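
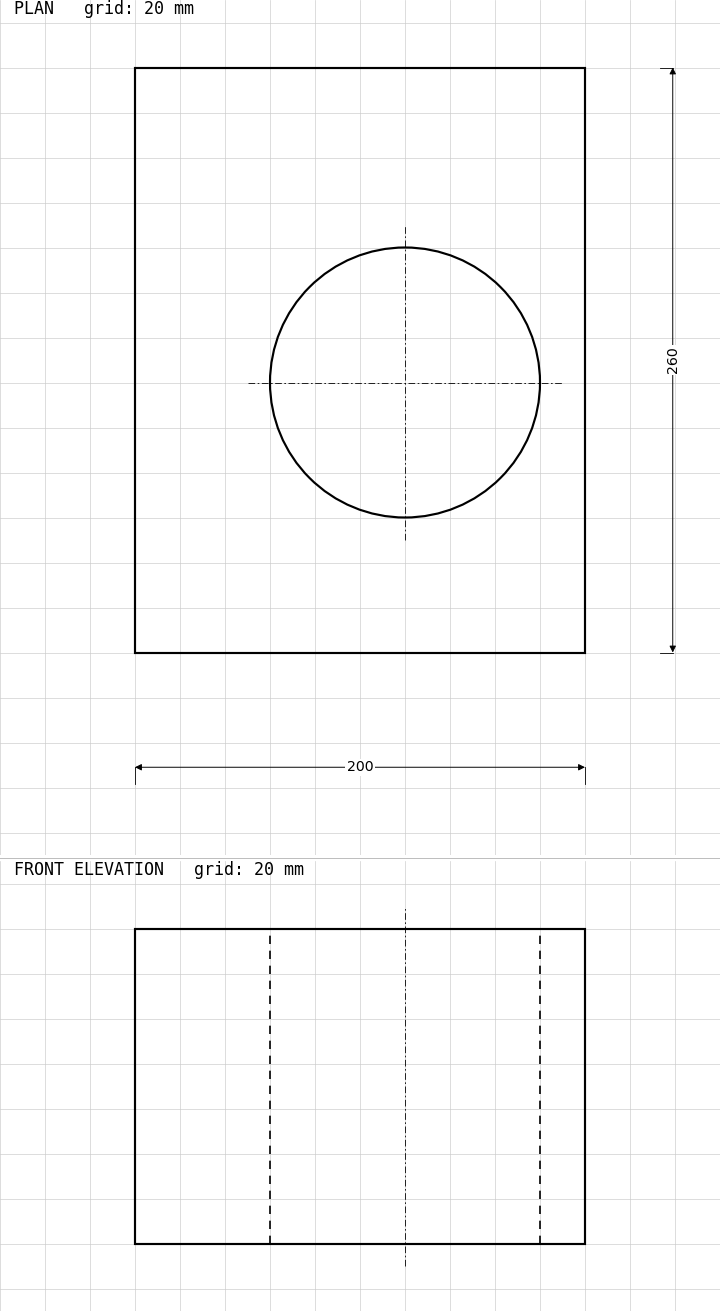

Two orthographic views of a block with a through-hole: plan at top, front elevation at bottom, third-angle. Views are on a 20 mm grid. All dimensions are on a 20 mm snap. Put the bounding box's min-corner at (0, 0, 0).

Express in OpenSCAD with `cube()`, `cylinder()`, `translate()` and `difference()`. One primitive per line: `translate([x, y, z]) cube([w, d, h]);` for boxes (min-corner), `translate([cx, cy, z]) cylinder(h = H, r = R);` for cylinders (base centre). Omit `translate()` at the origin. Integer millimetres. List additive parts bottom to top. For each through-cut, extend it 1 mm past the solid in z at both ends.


difference() {
  cube([200, 260, 140]);
  translate([120, 120, -1]) cylinder(h = 142, r = 60);
}


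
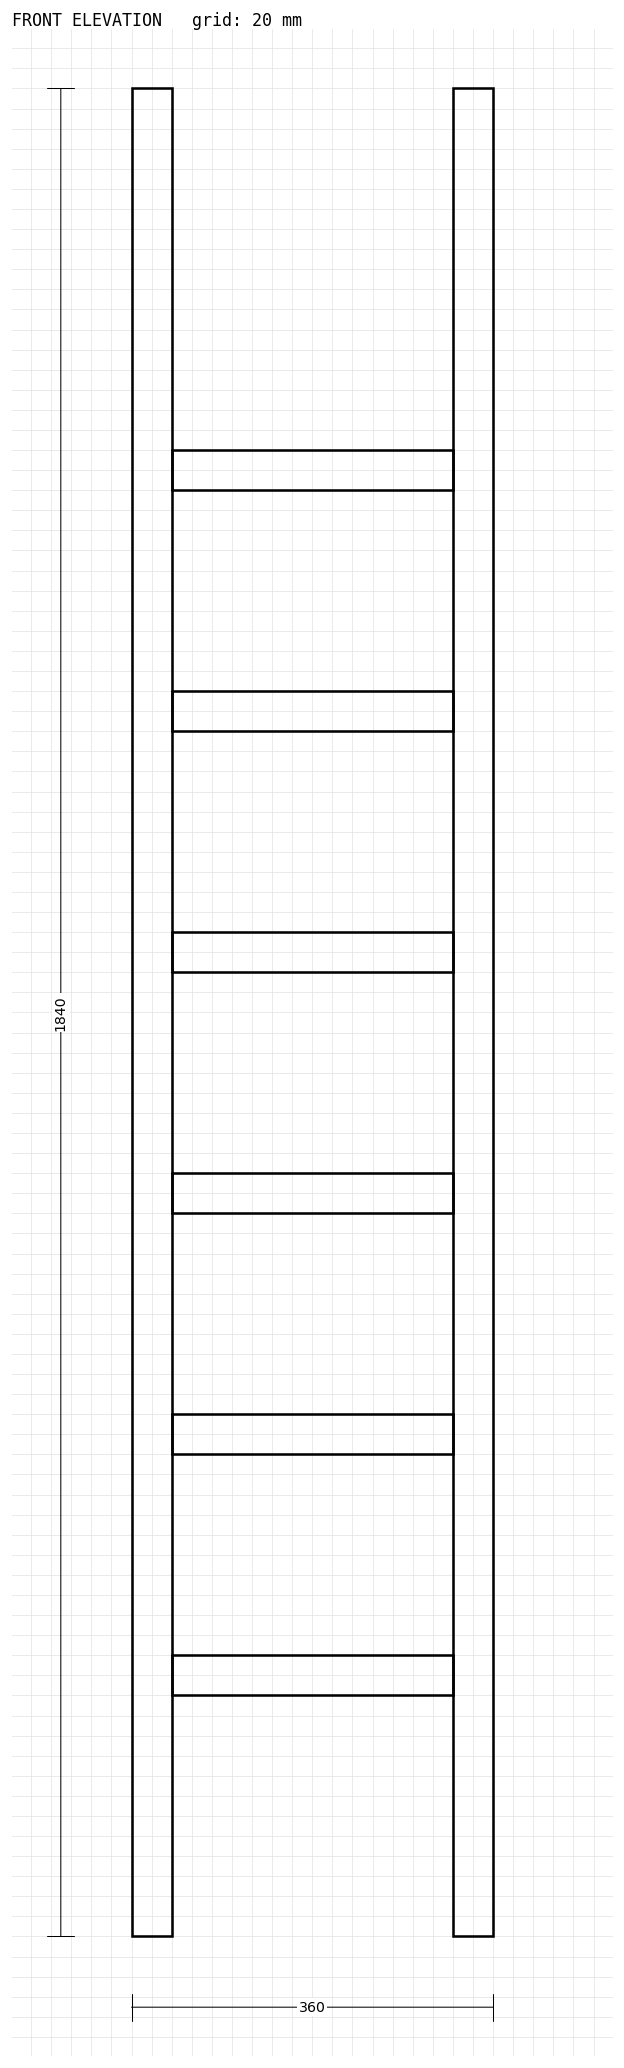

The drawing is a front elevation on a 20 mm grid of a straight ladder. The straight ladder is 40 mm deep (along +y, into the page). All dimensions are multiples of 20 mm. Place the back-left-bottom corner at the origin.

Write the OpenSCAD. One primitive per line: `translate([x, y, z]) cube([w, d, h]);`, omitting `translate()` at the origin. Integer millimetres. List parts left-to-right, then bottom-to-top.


cube([40, 40, 1840]);
translate([40, 0, 240]) cube([280, 40, 40]);
translate([40, 0, 480]) cube([280, 40, 40]);
translate([40, 0, 720]) cube([280, 40, 40]);
translate([40, 0, 960]) cube([280, 40, 40]);
translate([40, 0, 1200]) cube([280, 40, 40]);
translate([40, 0, 1440]) cube([280, 40, 40]);
translate([320, 0, 0]) cube([40, 40, 1840]);


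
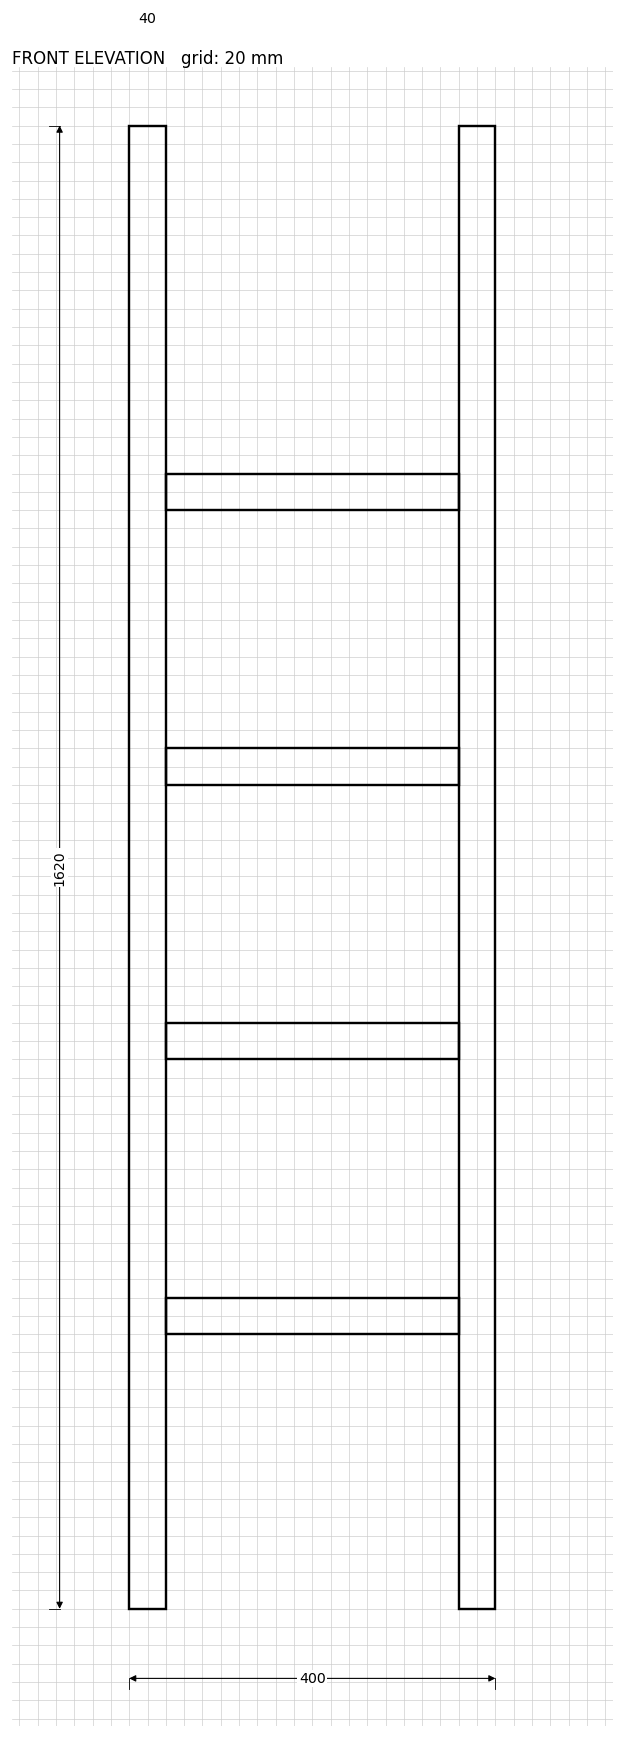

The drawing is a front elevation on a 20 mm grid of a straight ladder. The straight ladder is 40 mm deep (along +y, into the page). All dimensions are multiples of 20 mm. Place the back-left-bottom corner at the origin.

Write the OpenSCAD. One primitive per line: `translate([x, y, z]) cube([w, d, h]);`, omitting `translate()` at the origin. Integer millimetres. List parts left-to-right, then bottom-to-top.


cube([40, 40, 1620]);
translate([40, 0, 300]) cube([320, 40, 40]);
translate([40, 0, 600]) cube([320, 40, 40]);
translate([40, 0, 900]) cube([320, 40, 40]);
translate([40, 0, 1200]) cube([320, 40, 40]);
translate([360, 0, 0]) cube([40, 40, 1620]);


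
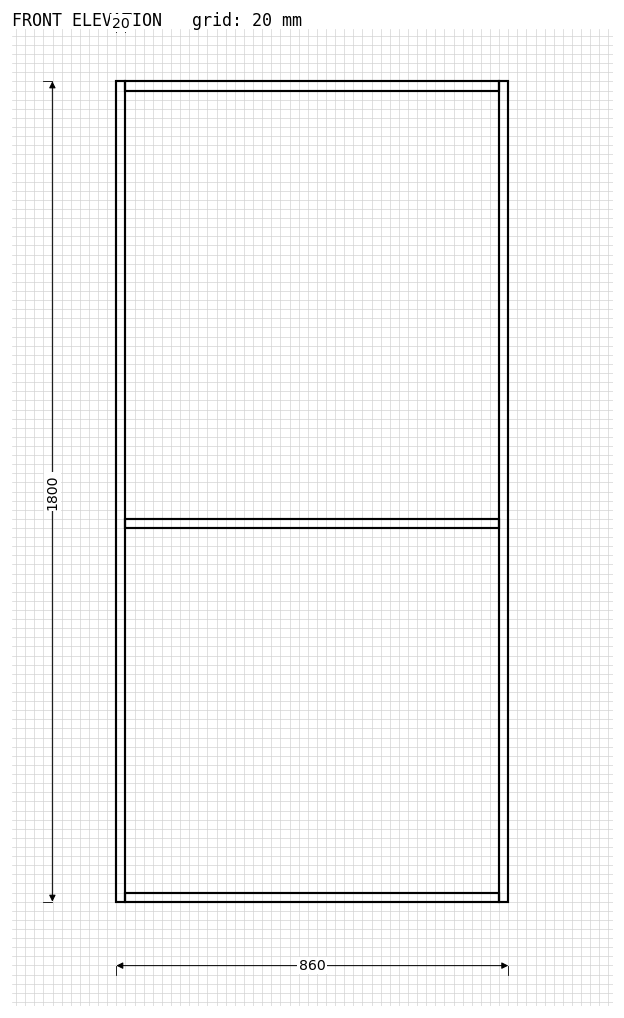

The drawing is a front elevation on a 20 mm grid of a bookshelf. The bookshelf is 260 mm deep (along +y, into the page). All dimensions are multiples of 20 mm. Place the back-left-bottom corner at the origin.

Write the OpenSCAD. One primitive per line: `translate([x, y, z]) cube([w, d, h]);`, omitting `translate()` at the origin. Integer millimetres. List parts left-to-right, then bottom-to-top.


cube([20, 260, 1800]);
translate([20, 0, 0]) cube([820, 260, 20]);
translate([20, 0, 820]) cube([820, 260, 20]);
translate([20, 0, 1780]) cube([820, 260, 20]);
translate([840, 0, 0]) cube([20, 260, 1800]);


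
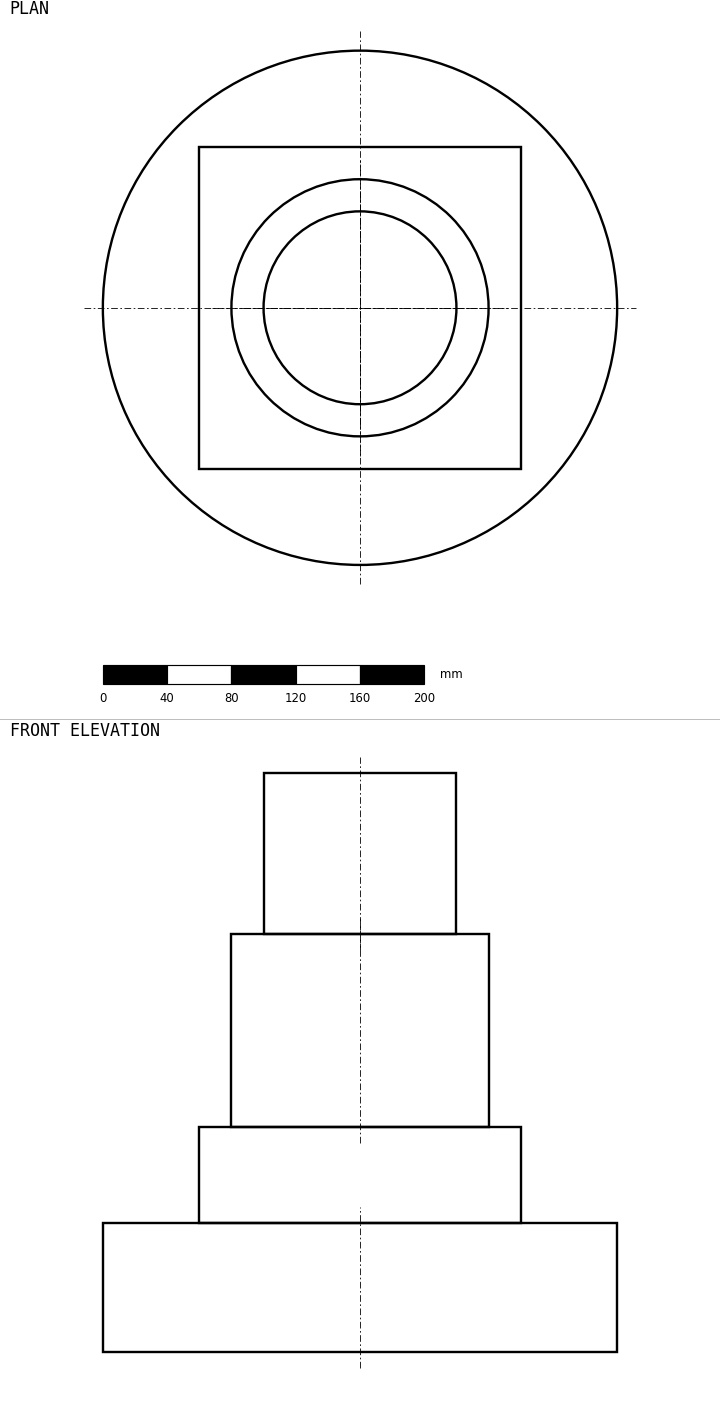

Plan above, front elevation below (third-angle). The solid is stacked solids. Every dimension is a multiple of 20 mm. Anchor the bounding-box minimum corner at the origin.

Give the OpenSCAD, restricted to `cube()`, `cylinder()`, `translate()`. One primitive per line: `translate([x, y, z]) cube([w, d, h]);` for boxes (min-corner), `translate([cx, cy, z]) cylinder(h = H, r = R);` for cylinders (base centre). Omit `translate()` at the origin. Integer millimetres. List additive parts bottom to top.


translate([160, 160, 0]) cylinder(h = 80, r = 160);
translate([60, 60, 80]) cube([200, 200, 60]);
translate([160, 160, 140]) cylinder(h = 120, r = 80);
translate([160, 160, 260]) cylinder(h = 100, r = 60);


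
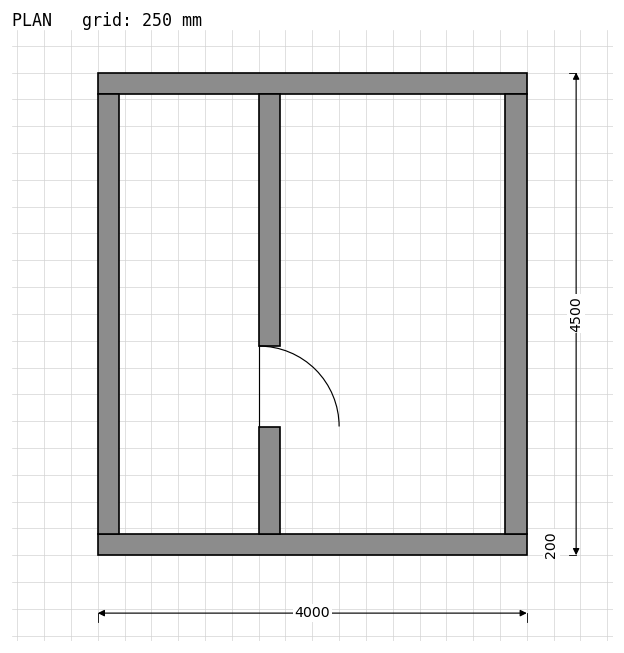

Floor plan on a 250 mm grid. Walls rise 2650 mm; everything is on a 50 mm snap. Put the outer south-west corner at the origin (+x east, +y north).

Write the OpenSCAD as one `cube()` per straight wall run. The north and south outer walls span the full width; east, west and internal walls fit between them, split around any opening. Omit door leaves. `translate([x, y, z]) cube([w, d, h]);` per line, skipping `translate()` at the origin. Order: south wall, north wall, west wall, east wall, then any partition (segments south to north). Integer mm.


cube([4000, 200, 2650]);
translate([0, 4300, 0]) cube([4000, 200, 2650]);
translate([0, 200, 0]) cube([200, 4100, 2650]);
translate([3800, 200, 0]) cube([200, 4100, 2650]);
translate([1500, 200, 0]) cube([200, 1000, 2650]);
translate([1500, 1950, 0]) cube([200, 2350, 2650]);


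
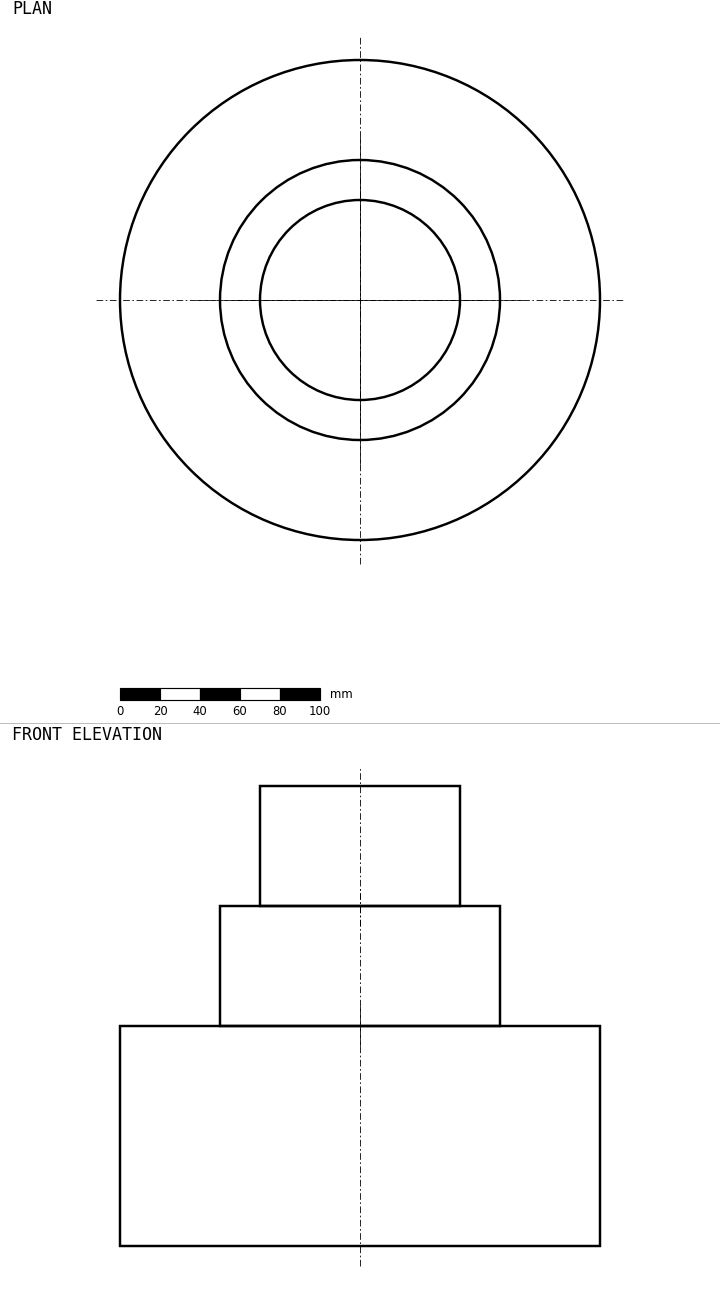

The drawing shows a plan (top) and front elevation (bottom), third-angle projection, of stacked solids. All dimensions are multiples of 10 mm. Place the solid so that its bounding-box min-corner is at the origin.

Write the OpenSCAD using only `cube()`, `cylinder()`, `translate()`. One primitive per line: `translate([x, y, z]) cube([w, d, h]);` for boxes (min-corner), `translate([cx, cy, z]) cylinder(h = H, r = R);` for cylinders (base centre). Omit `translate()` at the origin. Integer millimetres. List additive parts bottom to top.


translate([120, 120, 0]) cylinder(h = 110, r = 120);
translate([120, 120, 110]) cylinder(h = 60, r = 70);
translate([120, 120, 170]) cylinder(h = 60, r = 50);


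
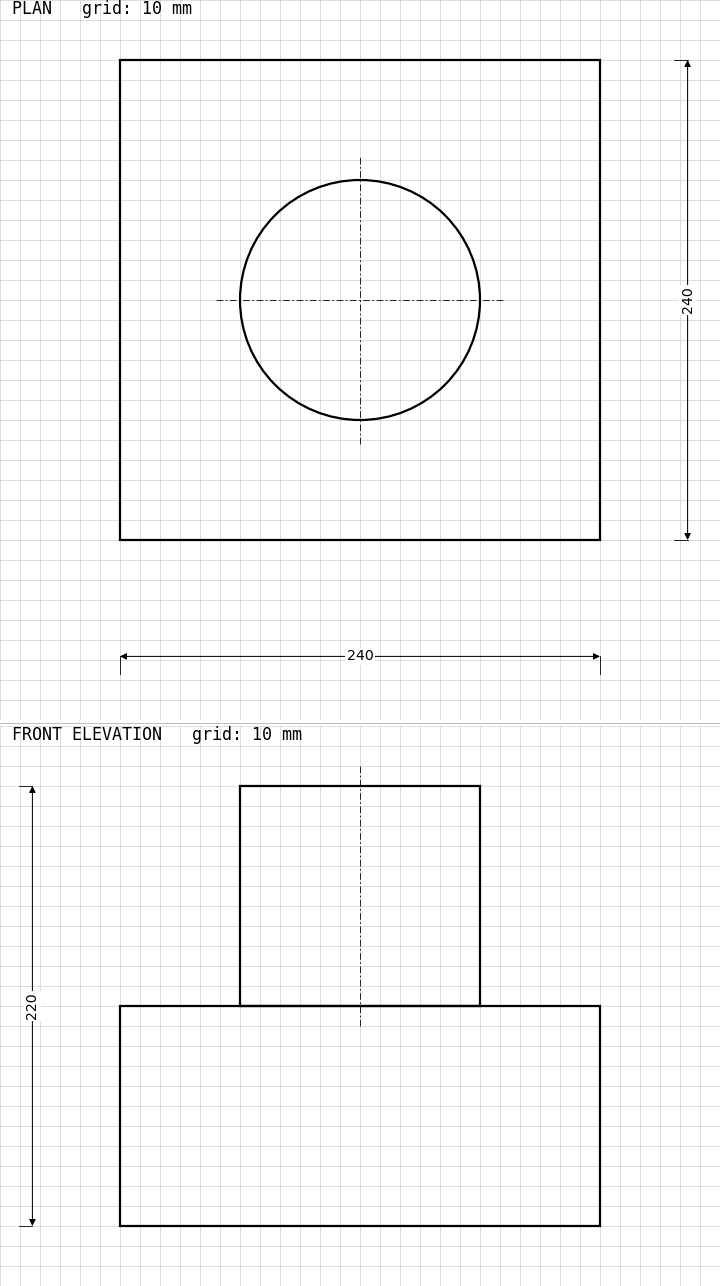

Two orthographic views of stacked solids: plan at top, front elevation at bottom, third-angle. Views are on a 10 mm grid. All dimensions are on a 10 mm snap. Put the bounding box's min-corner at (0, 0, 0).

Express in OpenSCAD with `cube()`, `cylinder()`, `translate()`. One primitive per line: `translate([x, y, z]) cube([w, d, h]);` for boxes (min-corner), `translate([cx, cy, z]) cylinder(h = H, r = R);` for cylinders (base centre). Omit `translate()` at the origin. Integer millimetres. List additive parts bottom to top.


cube([240, 240, 110]);
translate([120, 120, 110]) cylinder(h = 110, r = 60);


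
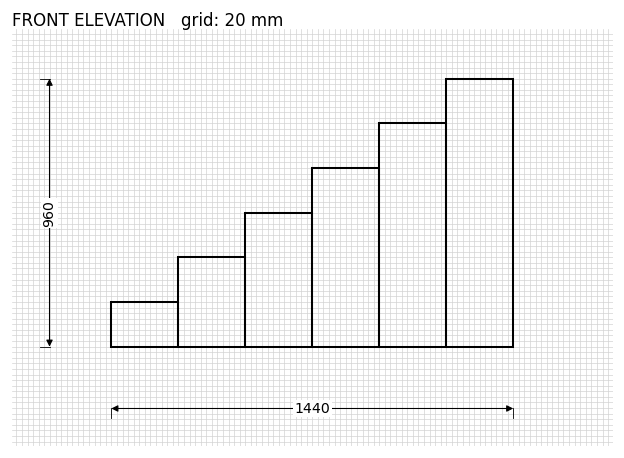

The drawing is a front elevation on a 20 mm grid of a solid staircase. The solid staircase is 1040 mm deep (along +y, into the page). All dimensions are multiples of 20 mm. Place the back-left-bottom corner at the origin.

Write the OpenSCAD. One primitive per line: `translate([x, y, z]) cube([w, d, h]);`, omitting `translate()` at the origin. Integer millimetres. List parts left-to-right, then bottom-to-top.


cube([240, 1040, 160]);
translate([240, 0, 0]) cube([240, 1040, 320]);
translate([480, 0, 0]) cube([240, 1040, 480]);
translate([720, 0, 0]) cube([240, 1040, 640]);
translate([960, 0, 0]) cube([240, 1040, 800]);
translate([1200, 0, 0]) cube([240, 1040, 960]);


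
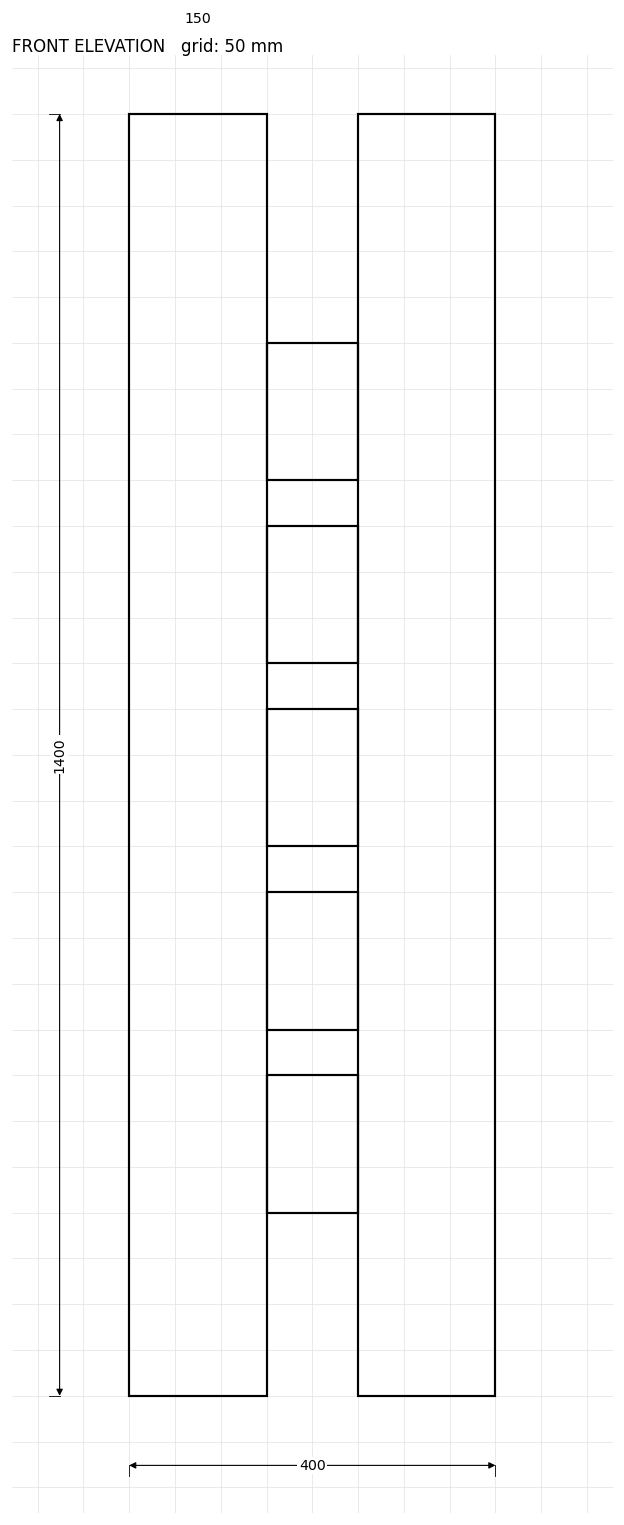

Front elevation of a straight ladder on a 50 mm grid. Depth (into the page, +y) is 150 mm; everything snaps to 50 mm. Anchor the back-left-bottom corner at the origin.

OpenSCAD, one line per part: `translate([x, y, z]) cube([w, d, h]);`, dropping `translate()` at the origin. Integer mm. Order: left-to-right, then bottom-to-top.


cube([150, 150, 1400]);
translate([150, 0, 200]) cube([100, 150, 150]);
translate([150, 0, 400]) cube([100, 150, 150]);
translate([150, 0, 600]) cube([100, 150, 150]);
translate([150, 0, 800]) cube([100, 150, 150]);
translate([150, 0, 1000]) cube([100, 150, 150]);
translate([250, 0, 0]) cube([150, 150, 1400]);


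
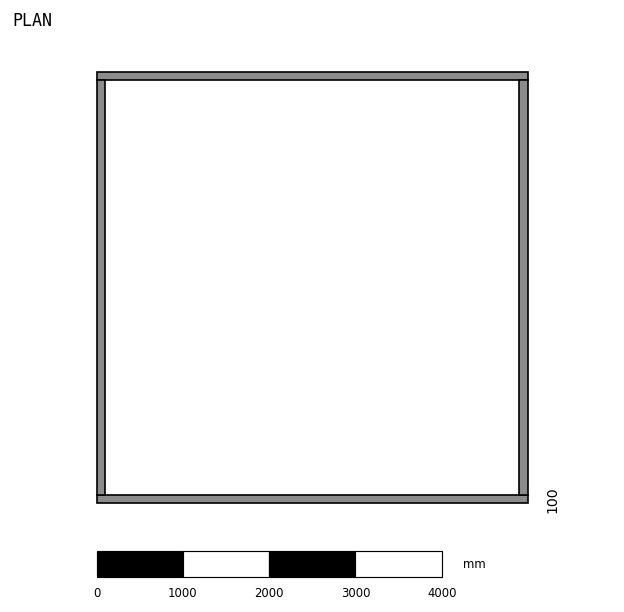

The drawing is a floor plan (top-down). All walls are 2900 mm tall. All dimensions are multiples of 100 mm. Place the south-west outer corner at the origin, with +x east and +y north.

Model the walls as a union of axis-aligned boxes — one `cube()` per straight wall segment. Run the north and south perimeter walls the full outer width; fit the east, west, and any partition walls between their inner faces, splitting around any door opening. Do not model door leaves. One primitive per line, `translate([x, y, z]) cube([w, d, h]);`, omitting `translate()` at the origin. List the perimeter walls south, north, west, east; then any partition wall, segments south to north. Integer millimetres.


cube([5000, 100, 2900]);
translate([0, 4900, 0]) cube([5000, 100, 2900]);
translate([0, 100, 0]) cube([100, 4800, 2900]);
translate([4900, 100, 0]) cube([100, 4800, 2900]);


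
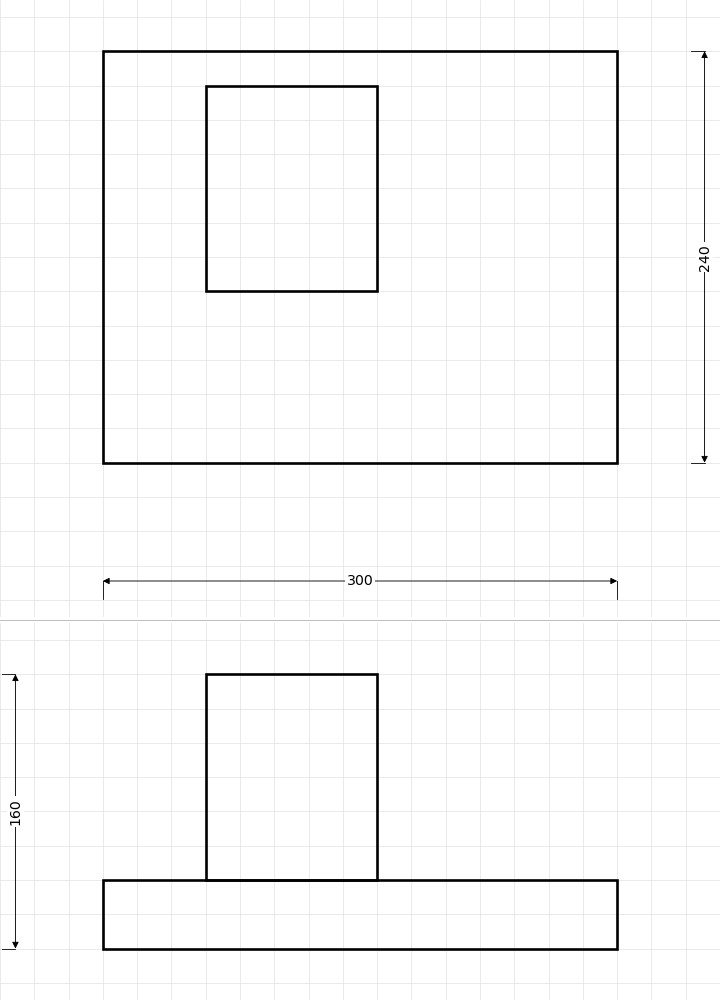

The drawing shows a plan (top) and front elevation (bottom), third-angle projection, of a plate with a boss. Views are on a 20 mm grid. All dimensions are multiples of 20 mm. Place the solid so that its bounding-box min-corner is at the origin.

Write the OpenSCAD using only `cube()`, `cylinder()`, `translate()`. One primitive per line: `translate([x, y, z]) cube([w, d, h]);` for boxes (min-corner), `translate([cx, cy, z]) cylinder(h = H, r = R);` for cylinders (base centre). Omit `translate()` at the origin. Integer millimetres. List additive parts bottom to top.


cube([300, 240, 40]);
translate([60, 100, 40]) cube([100, 120, 120]);


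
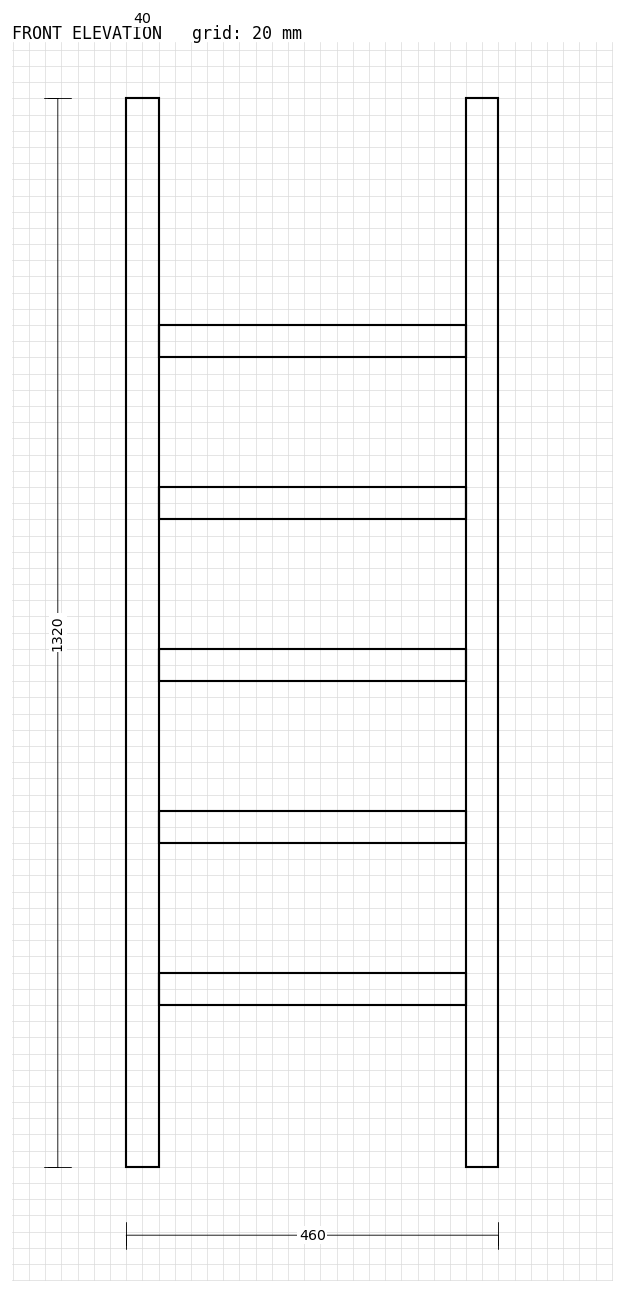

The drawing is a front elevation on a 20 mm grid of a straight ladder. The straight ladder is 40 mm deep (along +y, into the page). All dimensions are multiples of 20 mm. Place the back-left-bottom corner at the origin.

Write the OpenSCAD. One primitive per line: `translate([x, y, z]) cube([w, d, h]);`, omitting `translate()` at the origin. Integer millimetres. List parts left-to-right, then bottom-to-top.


cube([40, 40, 1320]);
translate([40, 0, 200]) cube([380, 40, 40]);
translate([40, 0, 400]) cube([380, 40, 40]);
translate([40, 0, 600]) cube([380, 40, 40]);
translate([40, 0, 800]) cube([380, 40, 40]);
translate([40, 0, 1000]) cube([380, 40, 40]);
translate([420, 0, 0]) cube([40, 40, 1320]);


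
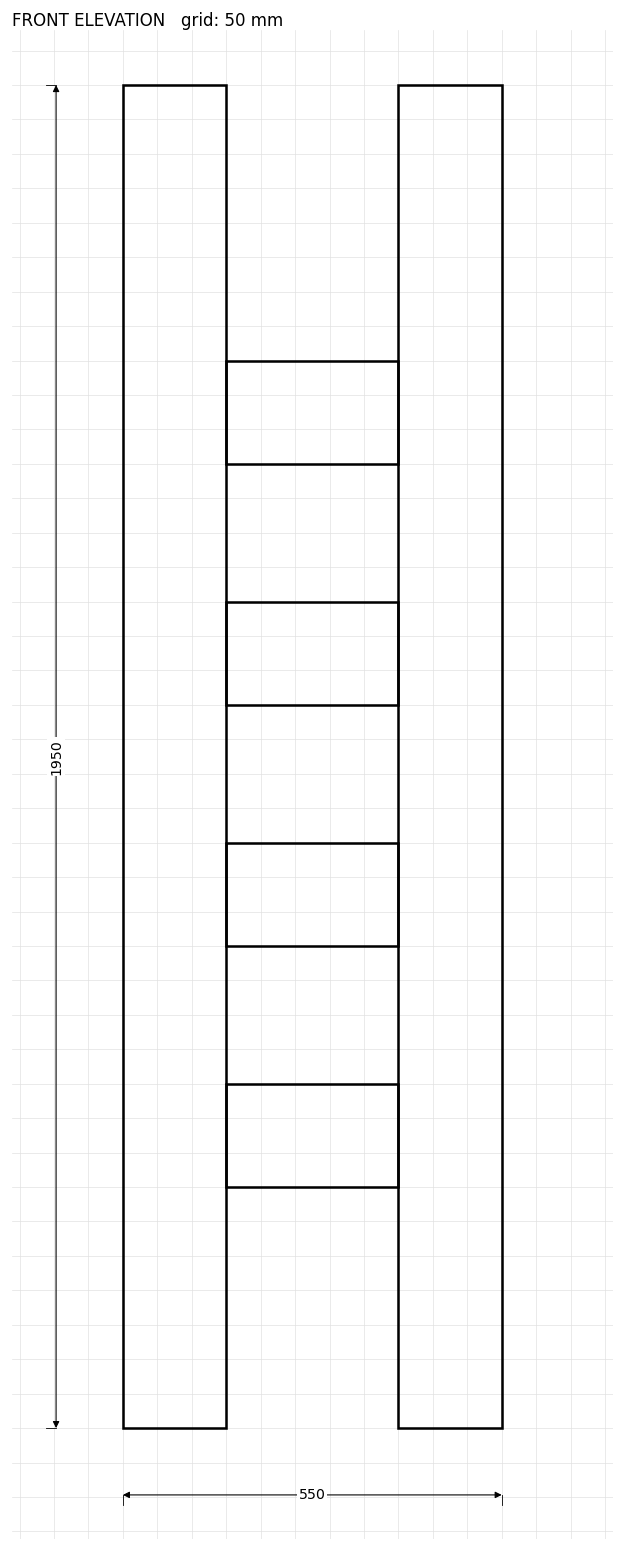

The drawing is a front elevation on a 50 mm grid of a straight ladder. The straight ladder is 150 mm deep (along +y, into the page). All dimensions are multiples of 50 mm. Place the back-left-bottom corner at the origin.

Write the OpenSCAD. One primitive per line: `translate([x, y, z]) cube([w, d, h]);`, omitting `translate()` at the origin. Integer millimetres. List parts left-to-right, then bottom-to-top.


cube([150, 150, 1950]);
translate([150, 0, 350]) cube([250, 150, 150]);
translate([150, 0, 700]) cube([250, 150, 150]);
translate([150, 0, 1050]) cube([250, 150, 150]);
translate([150, 0, 1400]) cube([250, 150, 150]);
translate([400, 0, 0]) cube([150, 150, 1950]);


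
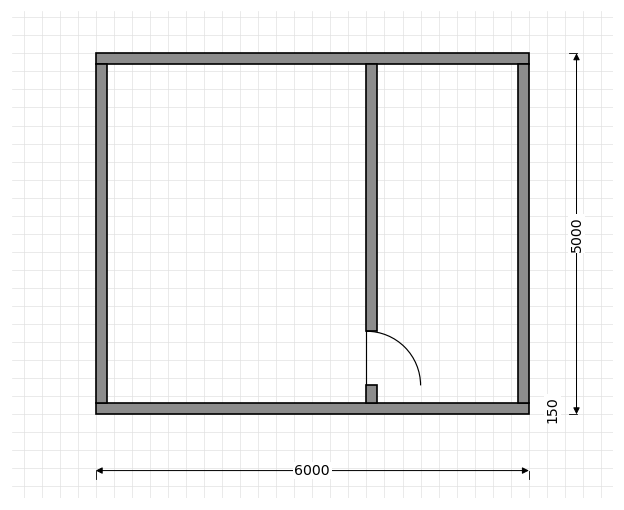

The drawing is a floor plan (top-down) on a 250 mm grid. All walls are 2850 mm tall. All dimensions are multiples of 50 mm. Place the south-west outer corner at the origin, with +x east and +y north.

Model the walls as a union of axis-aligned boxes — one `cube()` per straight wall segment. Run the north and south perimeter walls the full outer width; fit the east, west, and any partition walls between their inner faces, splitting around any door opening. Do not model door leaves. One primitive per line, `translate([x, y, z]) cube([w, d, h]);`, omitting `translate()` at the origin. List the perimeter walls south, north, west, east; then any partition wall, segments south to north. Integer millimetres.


cube([6000, 150, 2850]);
translate([0, 4850, 0]) cube([6000, 150, 2850]);
translate([0, 150, 0]) cube([150, 4700, 2850]);
translate([5850, 150, 0]) cube([150, 4700, 2850]);
translate([3750, 150, 0]) cube([150, 250, 2850]);
translate([3750, 1150, 0]) cube([150, 3700, 2850]);


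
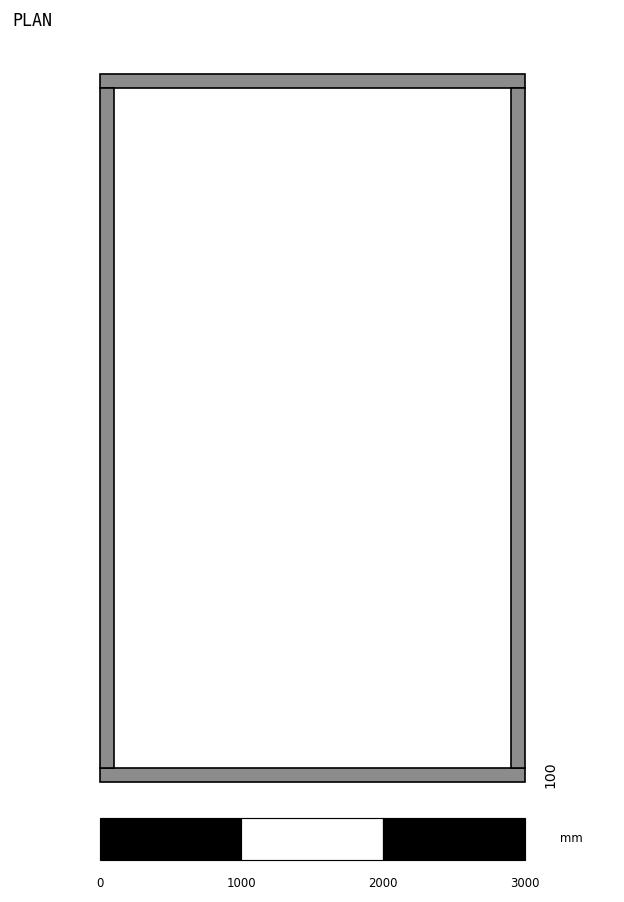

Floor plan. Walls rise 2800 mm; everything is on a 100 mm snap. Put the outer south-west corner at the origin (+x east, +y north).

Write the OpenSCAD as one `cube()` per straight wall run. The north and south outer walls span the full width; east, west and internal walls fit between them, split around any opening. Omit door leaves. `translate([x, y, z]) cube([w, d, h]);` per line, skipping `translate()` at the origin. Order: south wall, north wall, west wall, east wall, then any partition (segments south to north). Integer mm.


cube([3000, 100, 2800]);
translate([0, 4900, 0]) cube([3000, 100, 2800]);
translate([0, 100, 0]) cube([100, 4800, 2800]);
translate([2900, 100, 0]) cube([100, 4800, 2800]);


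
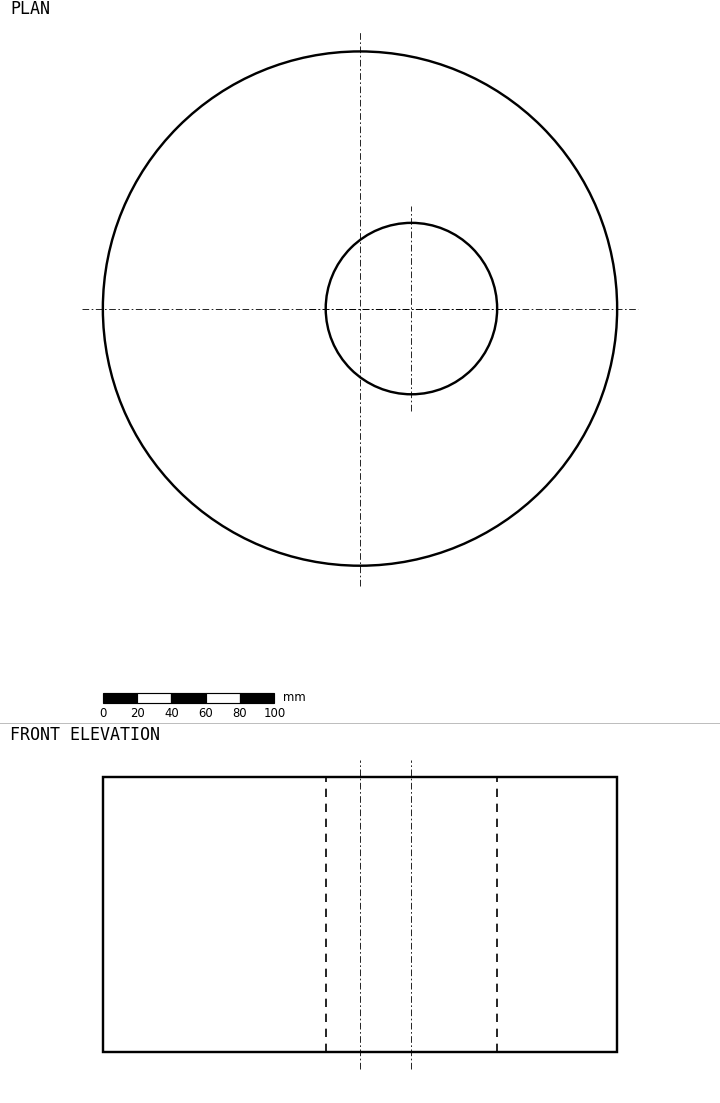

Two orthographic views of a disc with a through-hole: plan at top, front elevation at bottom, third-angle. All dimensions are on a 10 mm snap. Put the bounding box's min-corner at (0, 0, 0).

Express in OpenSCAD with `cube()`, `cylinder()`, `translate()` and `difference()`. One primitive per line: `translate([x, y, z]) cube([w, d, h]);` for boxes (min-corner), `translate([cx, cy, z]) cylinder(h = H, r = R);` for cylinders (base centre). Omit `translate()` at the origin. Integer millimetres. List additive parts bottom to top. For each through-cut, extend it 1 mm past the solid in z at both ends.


difference() {
  translate([150, 150, 0]) cylinder(h = 160, r = 150);
  translate([180, 150, -1]) cylinder(h = 162, r = 50);
}


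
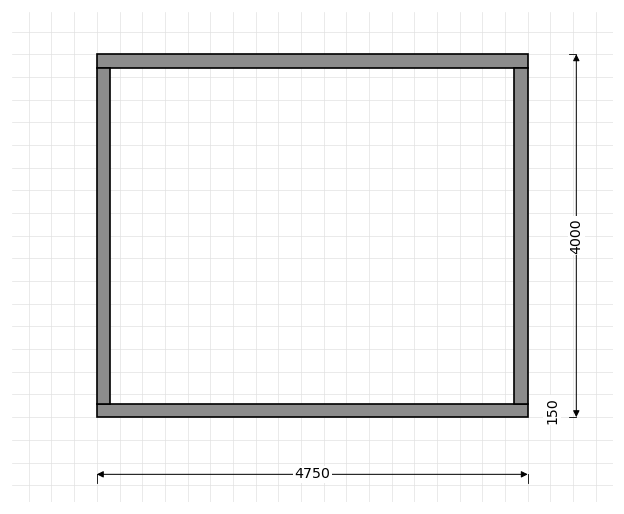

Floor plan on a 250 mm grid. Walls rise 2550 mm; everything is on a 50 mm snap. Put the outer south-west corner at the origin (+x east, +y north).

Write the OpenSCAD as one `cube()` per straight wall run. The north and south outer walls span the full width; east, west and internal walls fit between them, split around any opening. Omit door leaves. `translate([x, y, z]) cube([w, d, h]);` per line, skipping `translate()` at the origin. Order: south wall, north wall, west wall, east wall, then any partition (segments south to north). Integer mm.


cube([4750, 150, 2550]);
translate([0, 3850, 0]) cube([4750, 150, 2550]);
translate([0, 150, 0]) cube([150, 3700, 2550]);
translate([4600, 150, 0]) cube([150, 3700, 2550]);


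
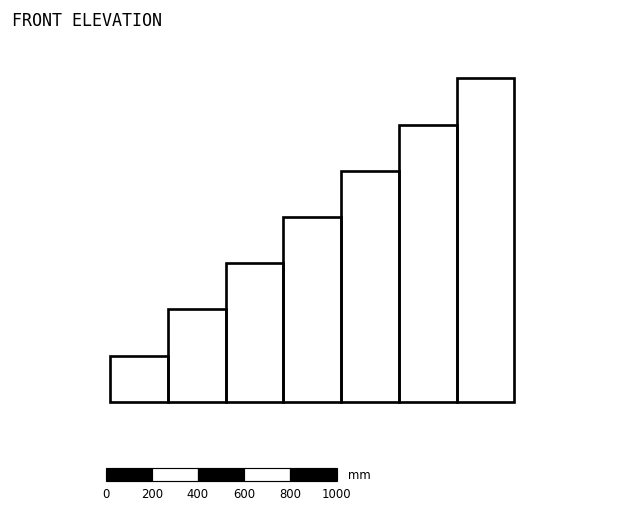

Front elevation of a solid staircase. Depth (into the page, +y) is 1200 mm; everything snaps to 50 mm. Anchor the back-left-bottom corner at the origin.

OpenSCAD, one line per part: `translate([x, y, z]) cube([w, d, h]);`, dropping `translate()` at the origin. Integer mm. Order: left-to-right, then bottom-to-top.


cube([250, 1200, 200]);
translate([250, 0, 0]) cube([250, 1200, 400]);
translate([500, 0, 0]) cube([250, 1200, 600]);
translate([750, 0, 0]) cube([250, 1200, 800]);
translate([1000, 0, 0]) cube([250, 1200, 1000]);
translate([1250, 0, 0]) cube([250, 1200, 1200]);
translate([1500, 0, 0]) cube([250, 1200, 1400]);


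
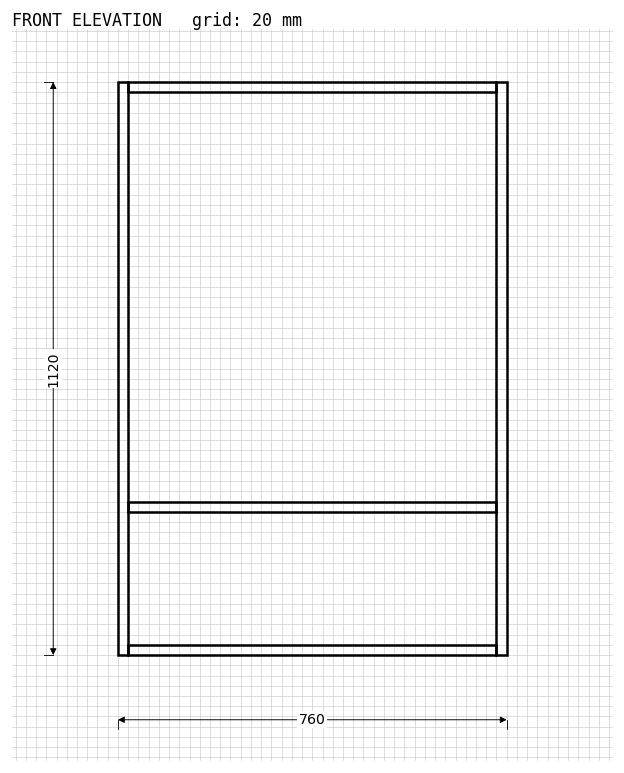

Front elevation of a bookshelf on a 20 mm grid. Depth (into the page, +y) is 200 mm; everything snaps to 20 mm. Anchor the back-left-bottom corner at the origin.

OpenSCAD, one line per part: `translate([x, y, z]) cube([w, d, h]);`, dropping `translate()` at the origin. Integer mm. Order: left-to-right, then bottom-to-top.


cube([20, 200, 1120]);
translate([20, 0, 0]) cube([720, 200, 20]);
translate([20, 0, 280]) cube([720, 200, 20]);
translate([20, 0, 1100]) cube([720, 200, 20]);
translate([740, 0, 0]) cube([20, 200, 1120]);


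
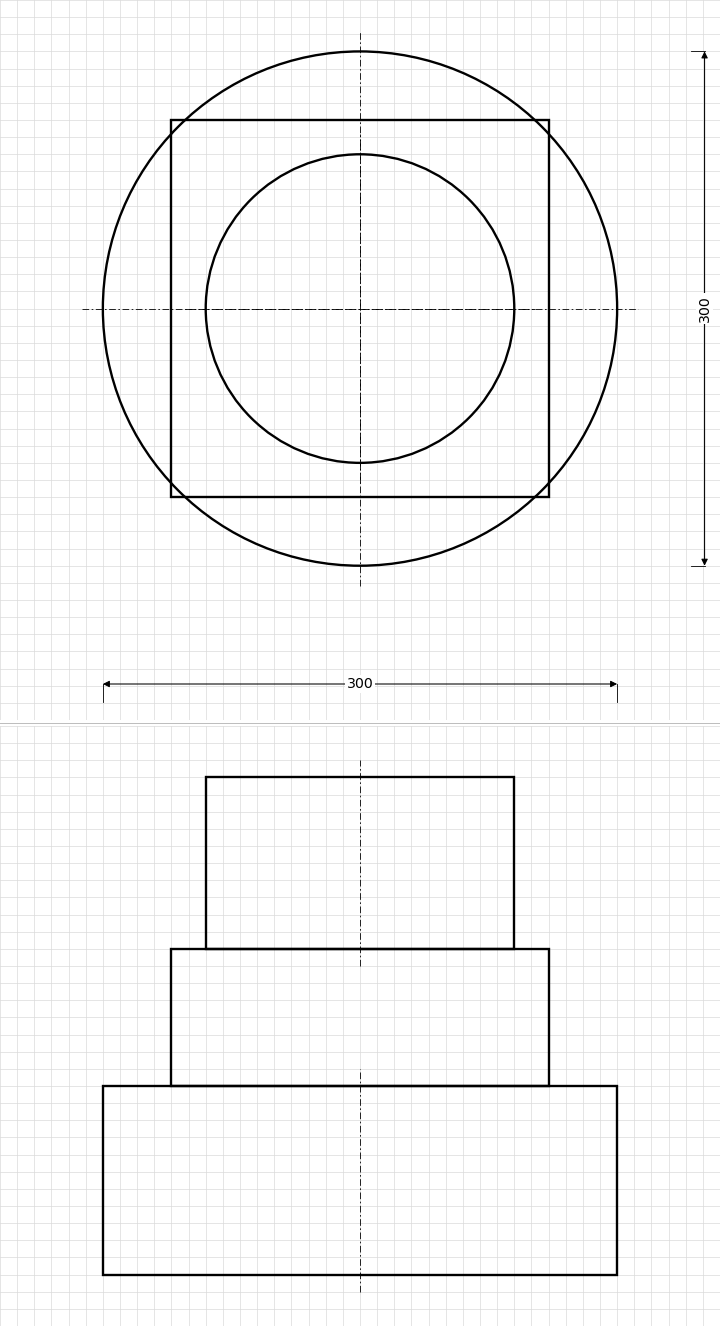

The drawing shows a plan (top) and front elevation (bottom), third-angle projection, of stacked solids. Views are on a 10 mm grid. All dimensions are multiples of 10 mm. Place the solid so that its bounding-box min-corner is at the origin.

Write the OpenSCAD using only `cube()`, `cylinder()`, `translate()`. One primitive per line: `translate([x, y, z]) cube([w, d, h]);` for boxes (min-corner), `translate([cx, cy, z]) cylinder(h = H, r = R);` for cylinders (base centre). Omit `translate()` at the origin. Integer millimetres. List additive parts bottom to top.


translate([150, 150, 0]) cylinder(h = 110, r = 150);
translate([40, 40, 110]) cube([220, 220, 80]);
translate([150, 150, 190]) cylinder(h = 100, r = 90);


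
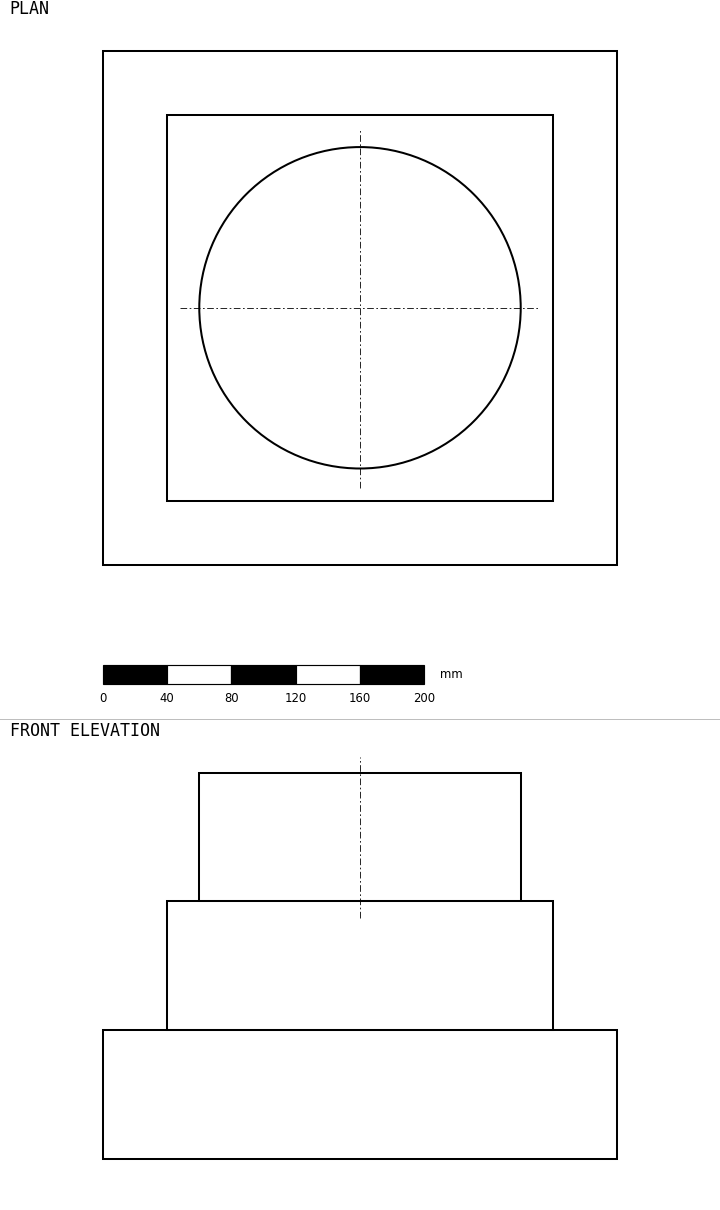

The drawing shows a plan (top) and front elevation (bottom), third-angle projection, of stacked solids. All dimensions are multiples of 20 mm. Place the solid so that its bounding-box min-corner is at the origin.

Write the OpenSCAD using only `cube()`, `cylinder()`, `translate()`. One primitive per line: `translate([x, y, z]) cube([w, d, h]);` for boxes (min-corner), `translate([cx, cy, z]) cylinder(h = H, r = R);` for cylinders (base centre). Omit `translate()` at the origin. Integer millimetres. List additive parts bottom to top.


cube([320, 320, 80]);
translate([40, 40, 80]) cube([240, 240, 80]);
translate([160, 160, 160]) cylinder(h = 80, r = 100);


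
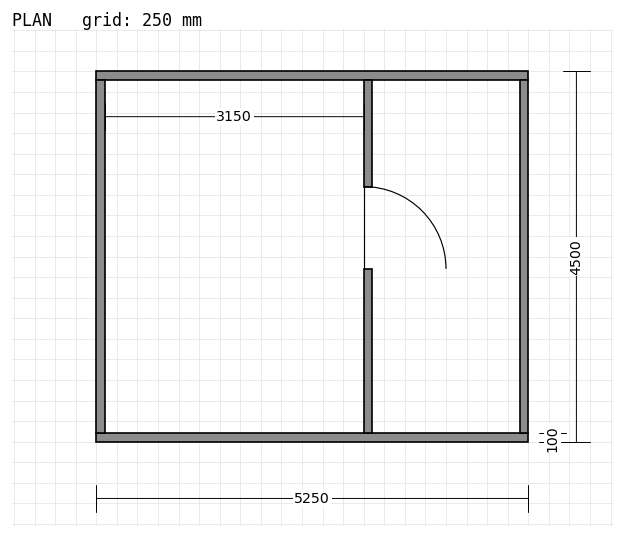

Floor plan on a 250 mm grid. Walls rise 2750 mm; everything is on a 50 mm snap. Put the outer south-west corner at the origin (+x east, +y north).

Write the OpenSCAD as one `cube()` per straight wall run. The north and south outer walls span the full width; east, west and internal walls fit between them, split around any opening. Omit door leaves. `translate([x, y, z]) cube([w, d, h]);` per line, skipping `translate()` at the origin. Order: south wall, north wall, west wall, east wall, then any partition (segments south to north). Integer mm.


cube([5250, 100, 2750]);
translate([0, 4400, 0]) cube([5250, 100, 2750]);
translate([0, 100, 0]) cube([100, 4300, 2750]);
translate([5150, 100, 0]) cube([100, 4300, 2750]);
translate([3250, 100, 0]) cube([100, 2000, 2750]);
translate([3250, 3100, 0]) cube([100, 1300, 2750]);


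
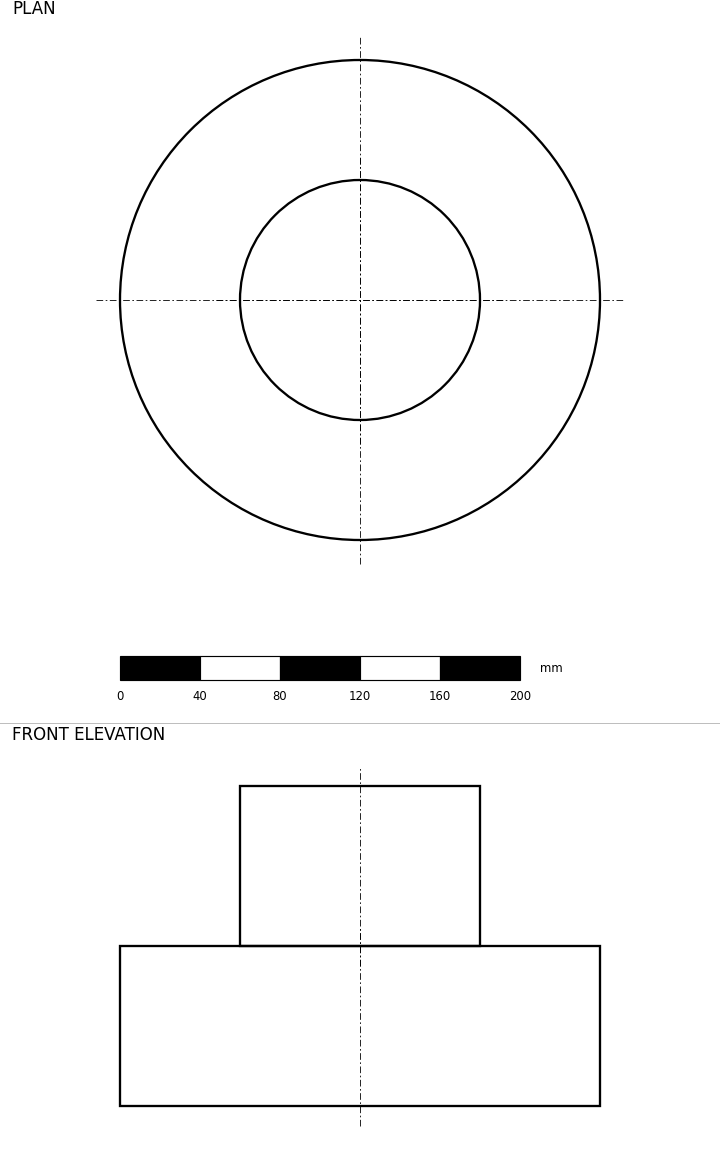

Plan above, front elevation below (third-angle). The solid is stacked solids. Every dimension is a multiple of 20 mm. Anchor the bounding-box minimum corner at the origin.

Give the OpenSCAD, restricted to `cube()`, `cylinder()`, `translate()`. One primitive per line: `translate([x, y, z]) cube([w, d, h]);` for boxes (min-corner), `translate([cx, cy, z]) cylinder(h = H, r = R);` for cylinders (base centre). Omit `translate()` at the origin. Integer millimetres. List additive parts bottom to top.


translate([120, 120, 0]) cylinder(h = 80, r = 120);
translate([120, 120, 80]) cylinder(h = 80, r = 60);


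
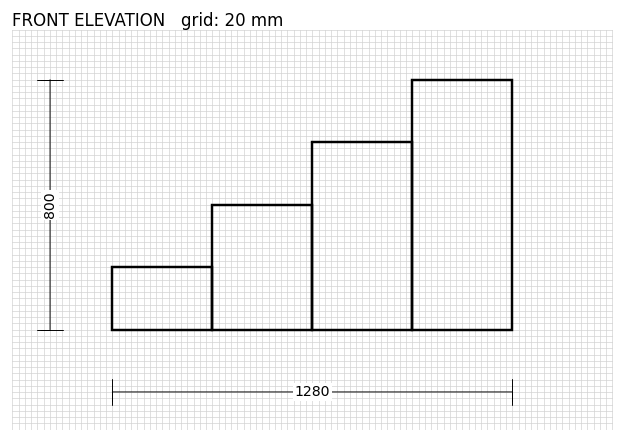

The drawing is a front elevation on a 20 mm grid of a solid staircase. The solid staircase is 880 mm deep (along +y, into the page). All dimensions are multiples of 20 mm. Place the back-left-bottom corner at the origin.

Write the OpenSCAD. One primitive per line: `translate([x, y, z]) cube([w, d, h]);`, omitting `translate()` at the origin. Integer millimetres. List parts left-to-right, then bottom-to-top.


cube([320, 880, 200]);
translate([320, 0, 0]) cube([320, 880, 400]);
translate([640, 0, 0]) cube([320, 880, 600]);
translate([960, 0, 0]) cube([320, 880, 800]);


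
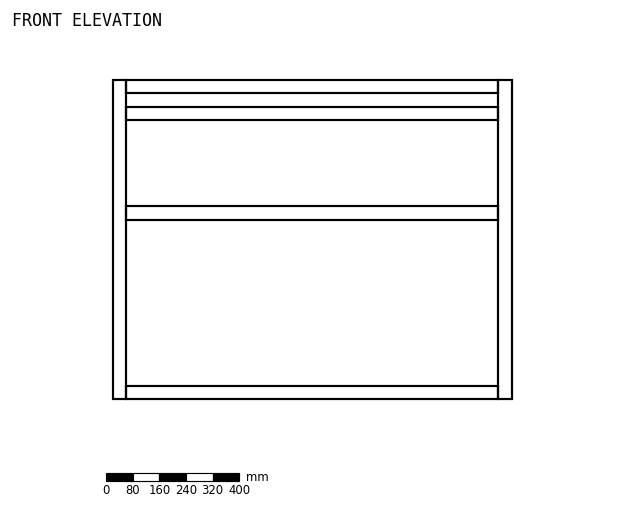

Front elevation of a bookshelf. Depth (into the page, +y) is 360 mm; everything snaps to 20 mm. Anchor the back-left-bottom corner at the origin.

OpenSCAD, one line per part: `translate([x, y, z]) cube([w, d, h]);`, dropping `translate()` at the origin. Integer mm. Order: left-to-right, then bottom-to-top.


cube([40, 360, 960]);
translate([40, 0, 0]) cube([1120, 360, 40]);
translate([40, 0, 540]) cube([1120, 360, 40]);
translate([40, 0, 840]) cube([1120, 360, 40]);
translate([40, 0, 920]) cube([1120, 360, 40]);
translate([1160, 0, 0]) cube([40, 360, 960]);


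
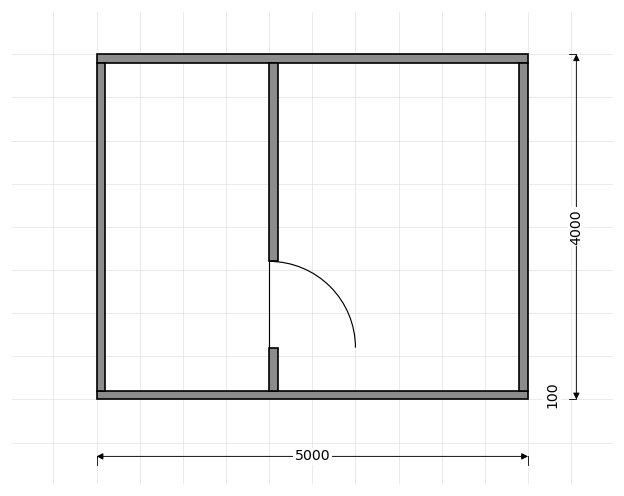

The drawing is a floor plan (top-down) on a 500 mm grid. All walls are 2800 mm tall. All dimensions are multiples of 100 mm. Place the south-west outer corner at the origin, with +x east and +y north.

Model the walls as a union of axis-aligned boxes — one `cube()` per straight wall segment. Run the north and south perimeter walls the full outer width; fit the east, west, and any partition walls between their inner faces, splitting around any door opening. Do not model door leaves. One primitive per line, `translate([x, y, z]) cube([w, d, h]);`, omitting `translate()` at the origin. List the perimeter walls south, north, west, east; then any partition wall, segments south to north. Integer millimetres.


cube([5000, 100, 2800]);
translate([0, 3900, 0]) cube([5000, 100, 2800]);
translate([0, 100, 0]) cube([100, 3800, 2800]);
translate([4900, 100, 0]) cube([100, 3800, 2800]);
translate([2000, 100, 0]) cube([100, 500, 2800]);
translate([2000, 1600, 0]) cube([100, 2300, 2800]);


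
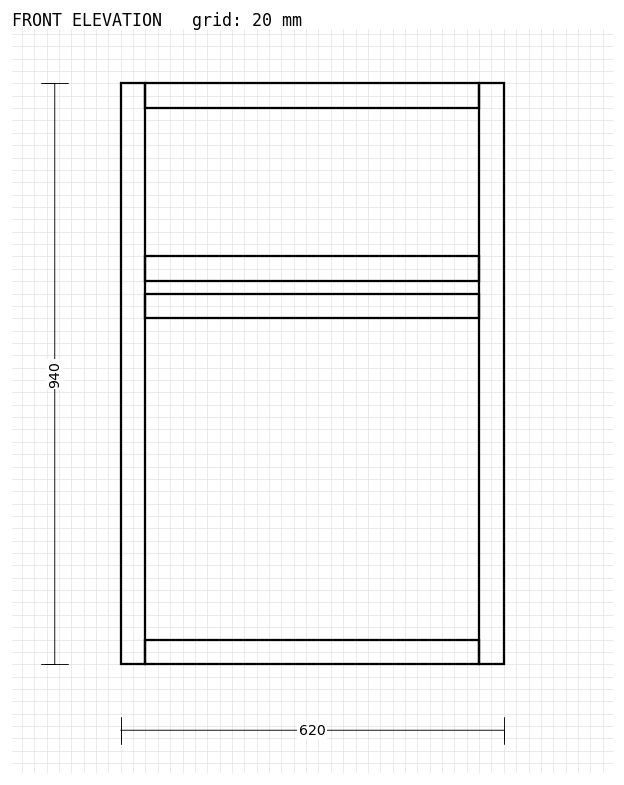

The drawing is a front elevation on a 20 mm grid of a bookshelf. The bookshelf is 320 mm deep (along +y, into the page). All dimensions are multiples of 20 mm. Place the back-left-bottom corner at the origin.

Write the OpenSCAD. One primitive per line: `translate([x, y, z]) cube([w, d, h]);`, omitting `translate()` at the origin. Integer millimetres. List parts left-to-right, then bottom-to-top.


cube([40, 320, 940]);
translate([40, 0, 0]) cube([540, 320, 40]);
translate([40, 0, 560]) cube([540, 320, 40]);
translate([40, 0, 620]) cube([540, 320, 40]);
translate([40, 0, 900]) cube([540, 320, 40]);
translate([580, 0, 0]) cube([40, 320, 940]);


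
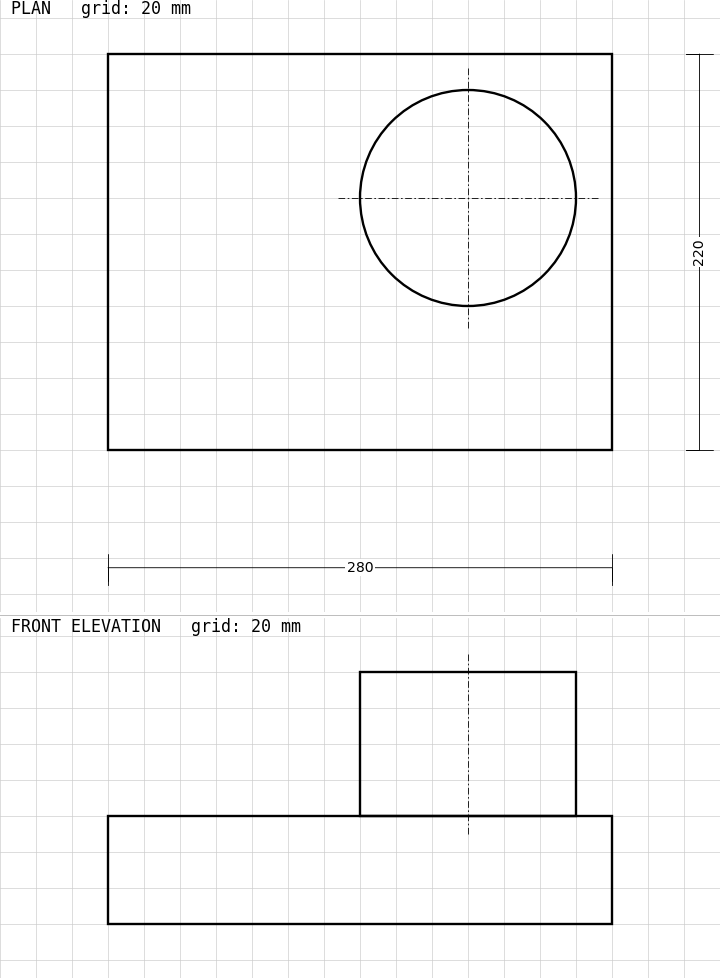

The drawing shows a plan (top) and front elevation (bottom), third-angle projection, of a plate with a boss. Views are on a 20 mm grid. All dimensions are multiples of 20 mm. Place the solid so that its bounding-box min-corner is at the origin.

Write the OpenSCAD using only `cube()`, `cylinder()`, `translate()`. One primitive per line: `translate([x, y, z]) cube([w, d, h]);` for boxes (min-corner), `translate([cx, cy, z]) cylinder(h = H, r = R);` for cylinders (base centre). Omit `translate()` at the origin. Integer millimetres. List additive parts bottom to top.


cube([280, 220, 60]);
translate([200, 140, 60]) cylinder(h = 80, r = 60);


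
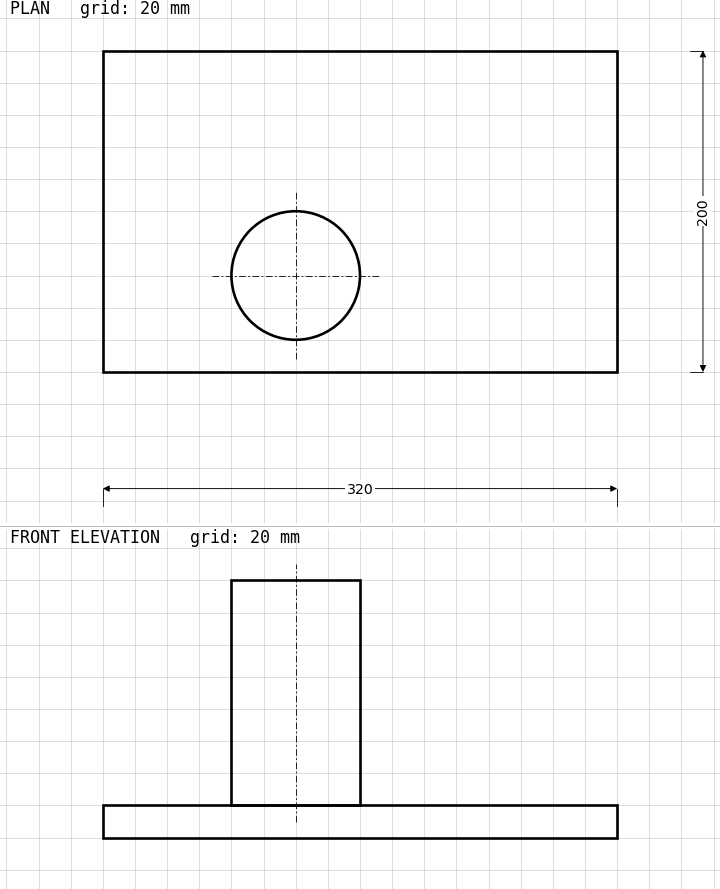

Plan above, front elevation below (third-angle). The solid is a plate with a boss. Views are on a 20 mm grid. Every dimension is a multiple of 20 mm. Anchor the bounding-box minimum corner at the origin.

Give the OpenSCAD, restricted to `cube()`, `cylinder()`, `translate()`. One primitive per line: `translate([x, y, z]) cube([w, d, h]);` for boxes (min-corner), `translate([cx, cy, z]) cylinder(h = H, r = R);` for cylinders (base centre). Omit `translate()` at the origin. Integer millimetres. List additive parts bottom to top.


cube([320, 200, 20]);
translate([120, 60, 20]) cylinder(h = 140, r = 40);


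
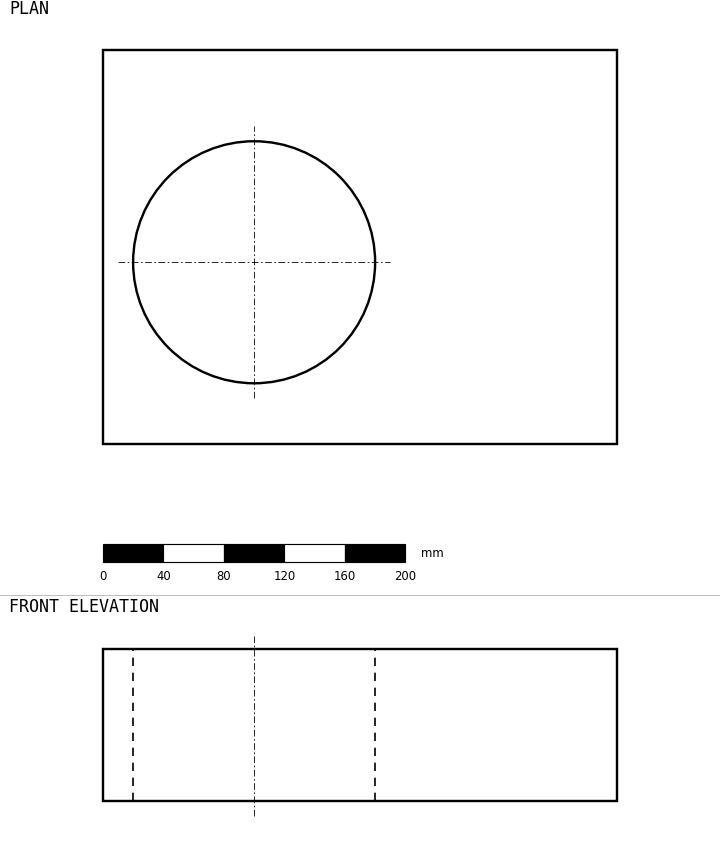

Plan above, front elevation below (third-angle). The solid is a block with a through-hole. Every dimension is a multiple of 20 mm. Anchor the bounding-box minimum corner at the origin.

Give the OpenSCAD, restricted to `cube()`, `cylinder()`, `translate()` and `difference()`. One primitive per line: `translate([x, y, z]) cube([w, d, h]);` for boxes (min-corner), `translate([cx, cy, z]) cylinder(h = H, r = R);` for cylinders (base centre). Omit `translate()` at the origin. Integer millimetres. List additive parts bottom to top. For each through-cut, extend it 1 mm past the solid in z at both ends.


difference() {
  cube([340, 260, 100]);
  translate([100, 120, -1]) cylinder(h = 102, r = 80);
}


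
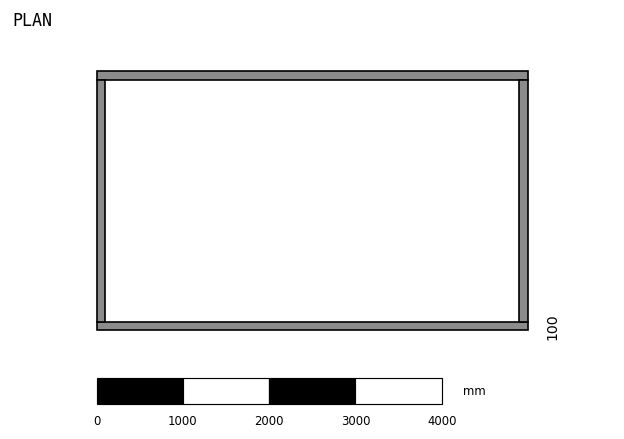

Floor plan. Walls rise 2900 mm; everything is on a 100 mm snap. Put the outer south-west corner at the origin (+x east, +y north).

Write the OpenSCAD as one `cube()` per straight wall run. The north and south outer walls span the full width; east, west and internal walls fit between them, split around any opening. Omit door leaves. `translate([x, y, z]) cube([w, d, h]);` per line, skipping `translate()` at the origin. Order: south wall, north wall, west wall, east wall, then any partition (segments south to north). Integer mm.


cube([5000, 100, 2900]);
translate([0, 2900, 0]) cube([5000, 100, 2900]);
translate([0, 100, 0]) cube([100, 2800, 2900]);
translate([4900, 100, 0]) cube([100, 2800, 2900]);


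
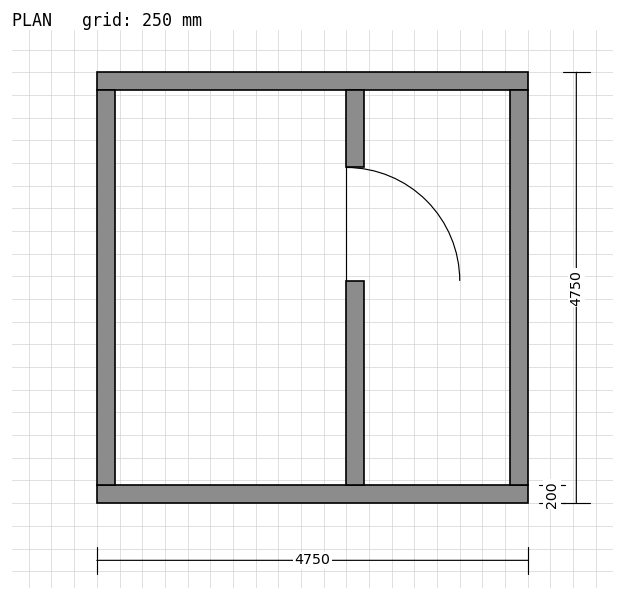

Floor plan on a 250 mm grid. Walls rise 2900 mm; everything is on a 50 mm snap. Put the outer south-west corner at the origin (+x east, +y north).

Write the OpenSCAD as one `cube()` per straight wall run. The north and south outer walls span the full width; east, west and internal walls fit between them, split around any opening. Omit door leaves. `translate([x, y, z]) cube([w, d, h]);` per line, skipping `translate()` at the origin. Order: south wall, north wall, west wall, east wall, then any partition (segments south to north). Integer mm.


cube([4750, 200, 2900]);
translate([0, 4550, 0]) cube([4750, 200, 2900]);
translate([0, 200, 0]) cube([200, 4350, 2900]);
translate([4550, 200, 0]) cube([200, 4350, 2900]);
translate([2750, 200, 0]) cube([200, 2250, 2900]);
translate([2750, 3700, 0]) cube([200, 850, 2900]);


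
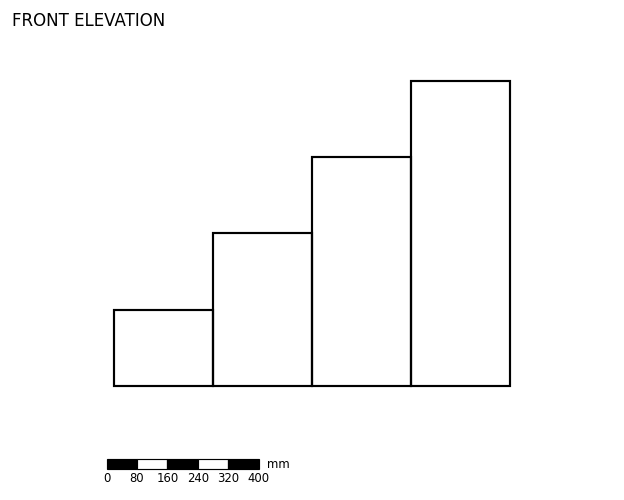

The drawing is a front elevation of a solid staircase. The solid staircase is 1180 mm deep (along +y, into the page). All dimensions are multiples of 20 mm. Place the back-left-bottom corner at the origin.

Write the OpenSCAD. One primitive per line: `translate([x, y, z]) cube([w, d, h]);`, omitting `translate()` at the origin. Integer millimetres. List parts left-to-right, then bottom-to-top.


cube([260, 1180, 200]);
translate([260, 0, 0]) cube([260, 1180, 400]);
translate([520, 0, 0]) cube([260, 1180, 600]);
translate([780, 0, 0]) cube([260, 1180, 800]);


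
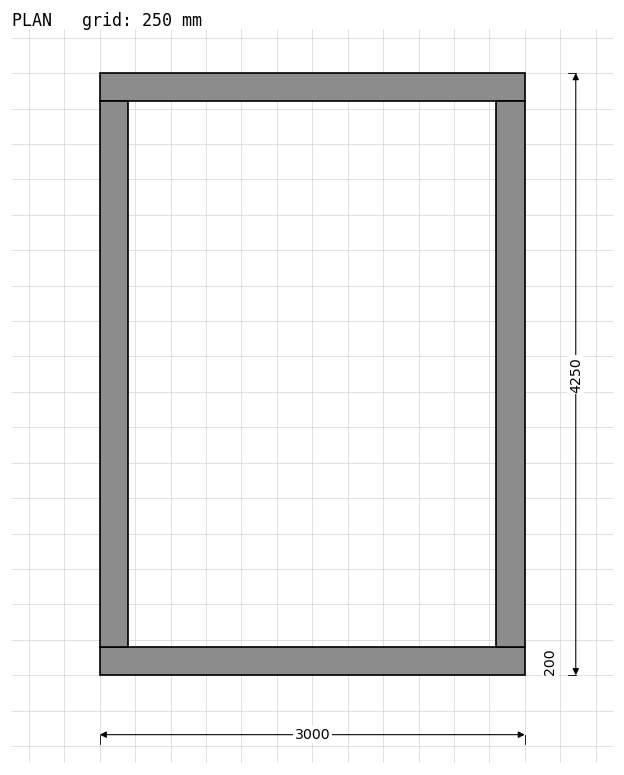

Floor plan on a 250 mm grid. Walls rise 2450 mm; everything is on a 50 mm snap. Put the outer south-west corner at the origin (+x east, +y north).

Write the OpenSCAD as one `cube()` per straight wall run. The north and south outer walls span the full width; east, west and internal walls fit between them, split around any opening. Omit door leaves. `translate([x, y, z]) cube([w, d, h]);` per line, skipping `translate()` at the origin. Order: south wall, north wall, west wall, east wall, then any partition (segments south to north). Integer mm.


cube([3000, 200, 2450]);
translate([0, 4050, 0]) cube([3000, 200, 2450]);
translate([0, 200, 0]) cube([200, 3850, 2450]);
translate([2800, 200, 0]) cube([200, 3850, 2450]);
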